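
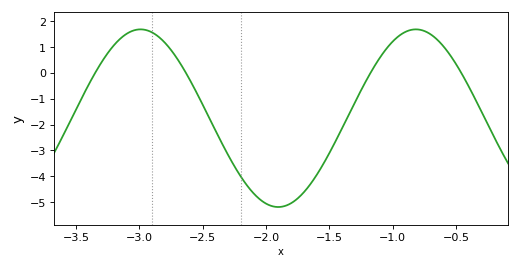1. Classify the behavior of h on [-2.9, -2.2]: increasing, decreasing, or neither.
decreasing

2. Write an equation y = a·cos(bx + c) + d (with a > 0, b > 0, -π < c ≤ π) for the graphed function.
y = 3.44cos(2.89x + 2.36) - 1.75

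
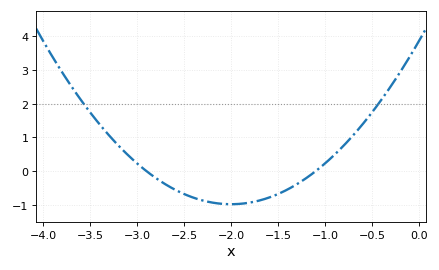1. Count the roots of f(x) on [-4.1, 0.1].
2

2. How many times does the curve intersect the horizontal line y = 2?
2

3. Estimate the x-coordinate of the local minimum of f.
-2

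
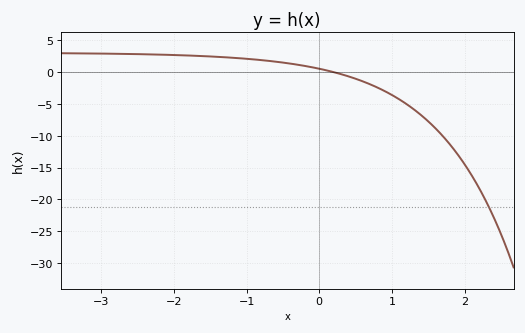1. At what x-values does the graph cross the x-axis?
0.187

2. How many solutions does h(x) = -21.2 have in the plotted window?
1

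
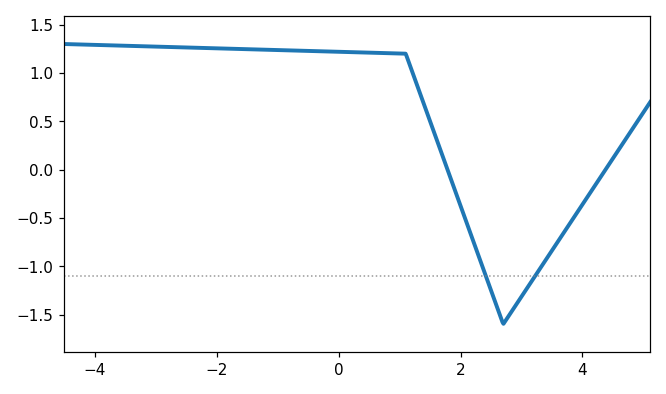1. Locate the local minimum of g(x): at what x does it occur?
2.7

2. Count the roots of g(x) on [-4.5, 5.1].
2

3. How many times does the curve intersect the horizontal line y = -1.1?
2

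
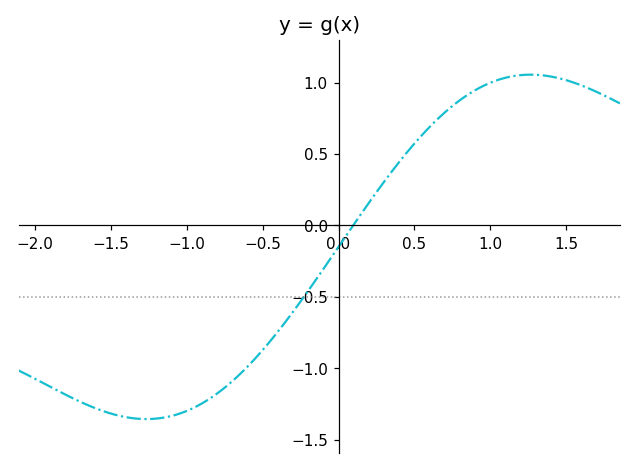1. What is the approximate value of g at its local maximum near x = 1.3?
1.05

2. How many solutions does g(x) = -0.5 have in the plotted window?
1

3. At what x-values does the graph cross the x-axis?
0.1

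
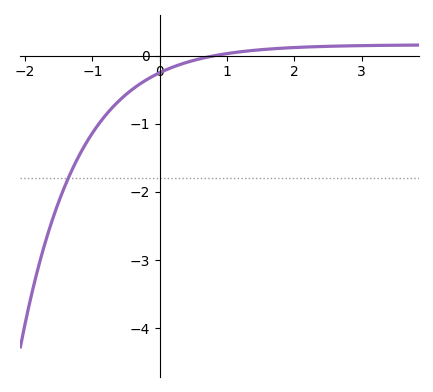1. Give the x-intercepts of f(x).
0.8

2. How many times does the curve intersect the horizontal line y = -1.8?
1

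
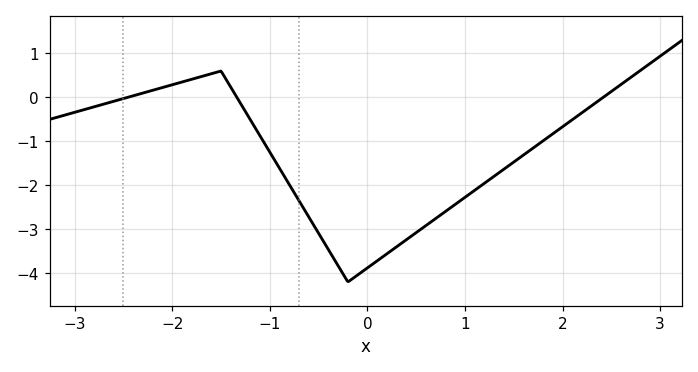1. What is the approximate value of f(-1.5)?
0.6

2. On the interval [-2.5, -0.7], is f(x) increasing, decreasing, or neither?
neither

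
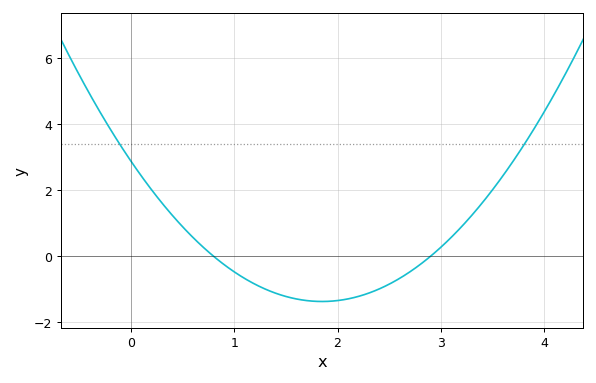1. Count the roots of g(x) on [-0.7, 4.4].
2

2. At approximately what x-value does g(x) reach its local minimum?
1.8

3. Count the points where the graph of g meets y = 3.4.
2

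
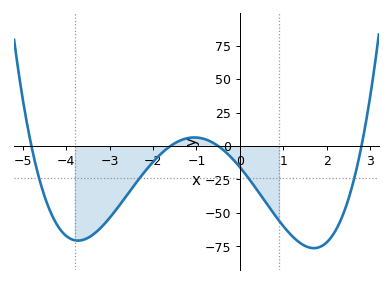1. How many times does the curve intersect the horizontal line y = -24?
4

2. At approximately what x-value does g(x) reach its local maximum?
-1.05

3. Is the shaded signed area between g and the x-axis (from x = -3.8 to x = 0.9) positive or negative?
negative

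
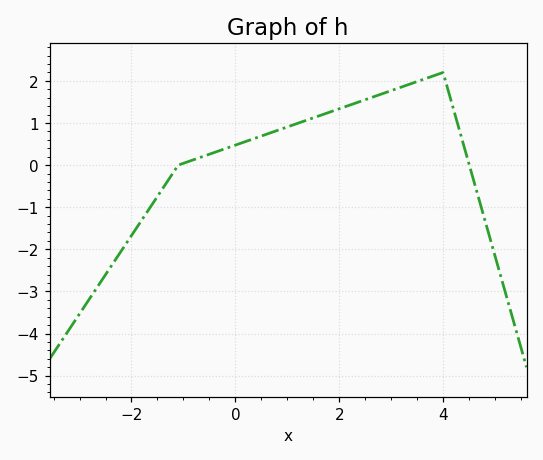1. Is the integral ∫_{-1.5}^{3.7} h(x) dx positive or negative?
positive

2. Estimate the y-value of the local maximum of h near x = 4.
2.2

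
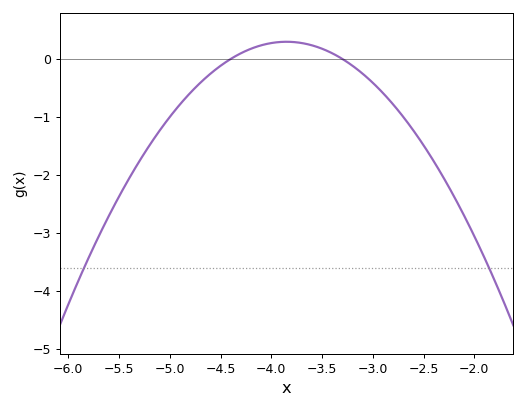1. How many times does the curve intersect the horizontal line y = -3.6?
2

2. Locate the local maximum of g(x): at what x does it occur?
-3.85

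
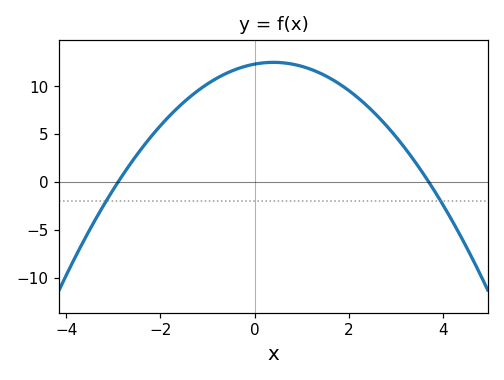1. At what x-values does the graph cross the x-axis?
-2.9, 3.7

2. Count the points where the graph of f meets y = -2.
2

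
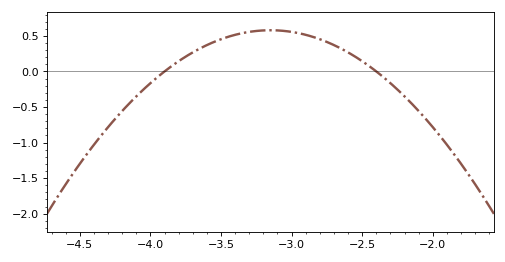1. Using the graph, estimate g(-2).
-0.783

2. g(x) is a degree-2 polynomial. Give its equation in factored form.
y = -1.03(x + 3.9)(x + 2.4)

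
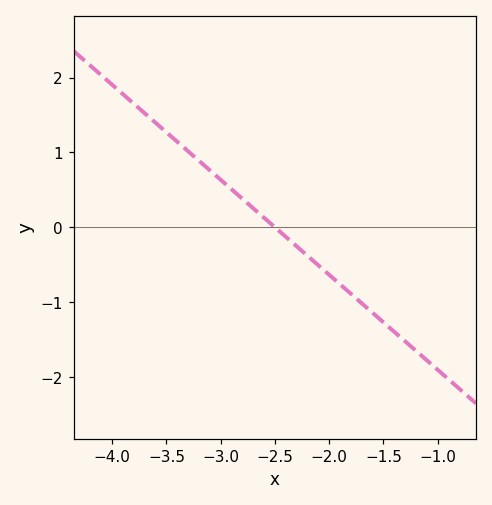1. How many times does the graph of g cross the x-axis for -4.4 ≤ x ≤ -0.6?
1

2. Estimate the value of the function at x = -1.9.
-0.762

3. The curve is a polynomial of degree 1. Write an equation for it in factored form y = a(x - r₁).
y = -1.27(x + 2.5)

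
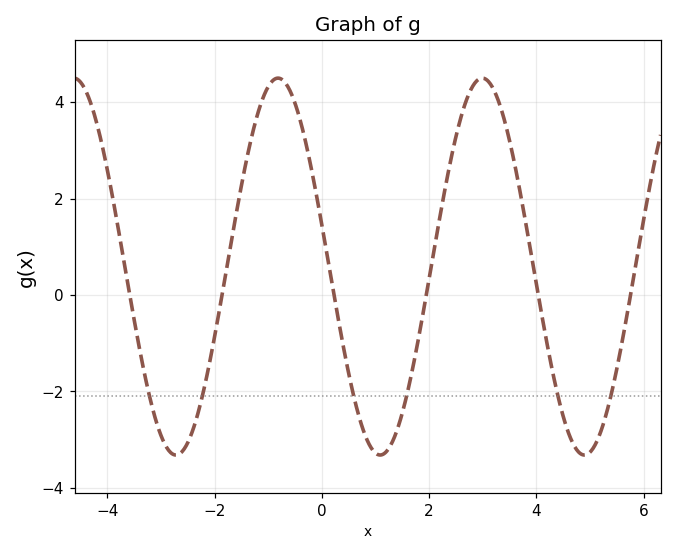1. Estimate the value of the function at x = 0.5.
-1.63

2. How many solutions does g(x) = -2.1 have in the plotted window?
6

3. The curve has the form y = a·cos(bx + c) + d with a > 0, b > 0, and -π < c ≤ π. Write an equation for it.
y = 3.91cos(1.65x + 1.35) + 0.59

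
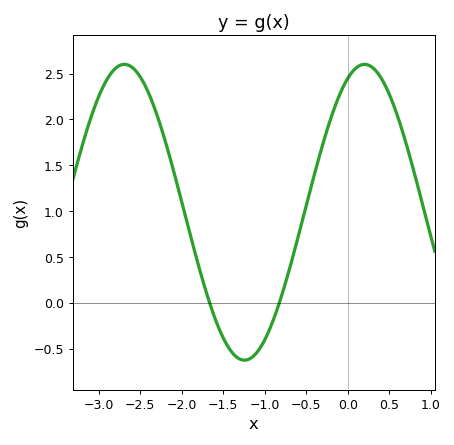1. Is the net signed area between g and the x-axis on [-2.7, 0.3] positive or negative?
positive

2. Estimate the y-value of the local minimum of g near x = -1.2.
-0.6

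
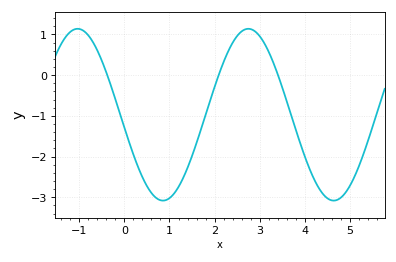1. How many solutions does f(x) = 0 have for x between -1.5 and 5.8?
3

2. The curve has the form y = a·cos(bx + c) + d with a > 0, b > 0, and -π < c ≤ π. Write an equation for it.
y = 2.11cos(1.66x + 1.72) - 0.97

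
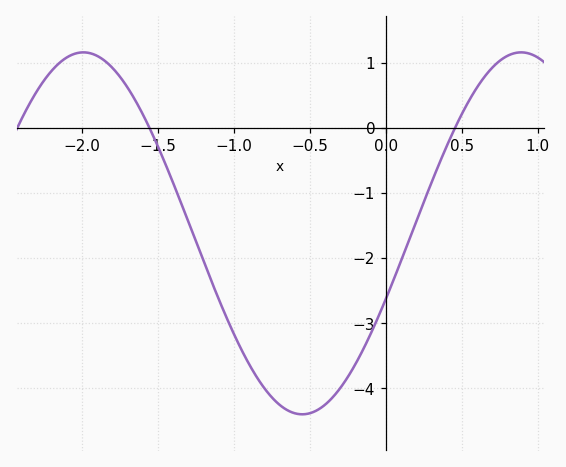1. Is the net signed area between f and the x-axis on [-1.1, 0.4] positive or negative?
negative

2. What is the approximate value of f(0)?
-2.6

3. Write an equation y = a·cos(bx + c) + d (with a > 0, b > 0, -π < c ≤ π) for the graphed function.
y = 2.78cos(2.2x - 1.9) - 1.62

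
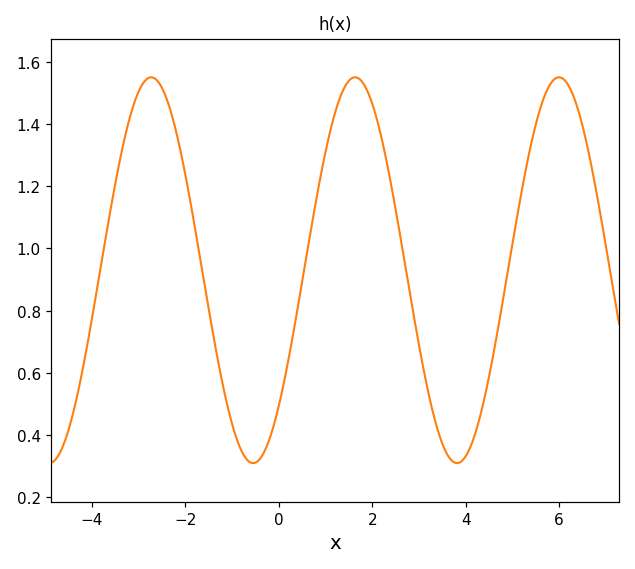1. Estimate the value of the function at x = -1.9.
1.16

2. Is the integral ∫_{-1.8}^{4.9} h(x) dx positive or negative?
positive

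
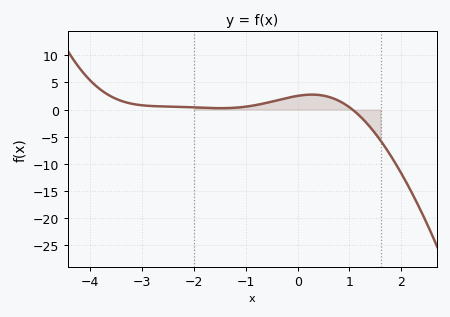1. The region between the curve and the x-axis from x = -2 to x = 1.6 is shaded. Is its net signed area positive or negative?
positive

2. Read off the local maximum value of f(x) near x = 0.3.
3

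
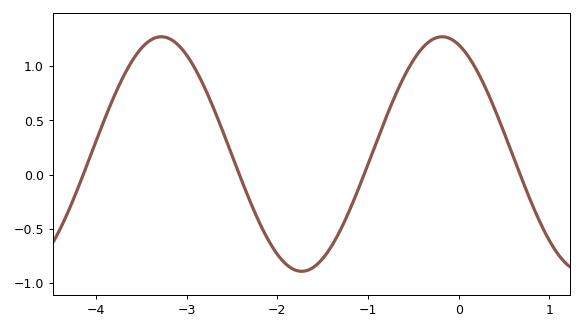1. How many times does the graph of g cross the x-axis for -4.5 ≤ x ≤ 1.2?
4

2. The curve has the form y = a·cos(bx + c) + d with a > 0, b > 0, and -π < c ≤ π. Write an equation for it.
y = 1.08cos(2.03x + 0.372) + 0.19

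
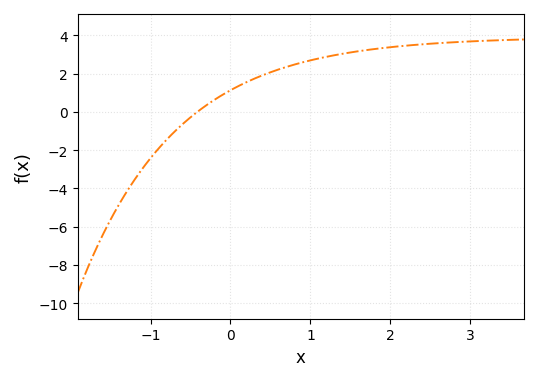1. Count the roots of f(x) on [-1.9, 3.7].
1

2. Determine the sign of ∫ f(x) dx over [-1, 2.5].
positive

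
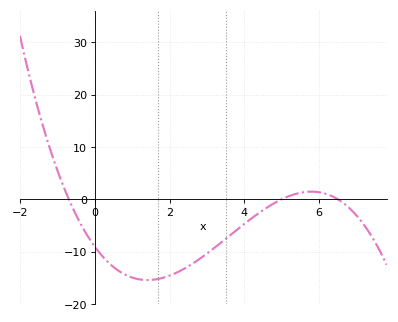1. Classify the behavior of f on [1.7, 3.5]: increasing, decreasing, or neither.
increasing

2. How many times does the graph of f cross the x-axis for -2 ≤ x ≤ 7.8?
3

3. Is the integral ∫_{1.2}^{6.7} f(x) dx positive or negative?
negative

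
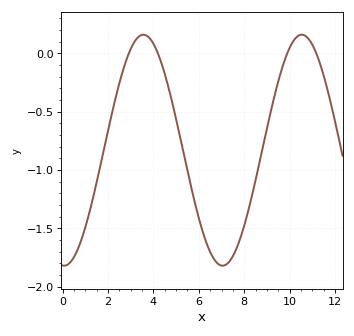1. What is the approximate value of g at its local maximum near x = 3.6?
0.15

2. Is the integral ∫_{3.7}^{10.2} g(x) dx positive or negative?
negative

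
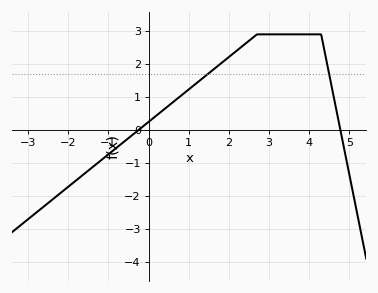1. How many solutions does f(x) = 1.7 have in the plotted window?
2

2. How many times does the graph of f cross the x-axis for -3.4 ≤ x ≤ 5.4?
2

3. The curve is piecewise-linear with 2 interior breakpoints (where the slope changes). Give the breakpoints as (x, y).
(2.7, 2.9); (4.3, 2.9)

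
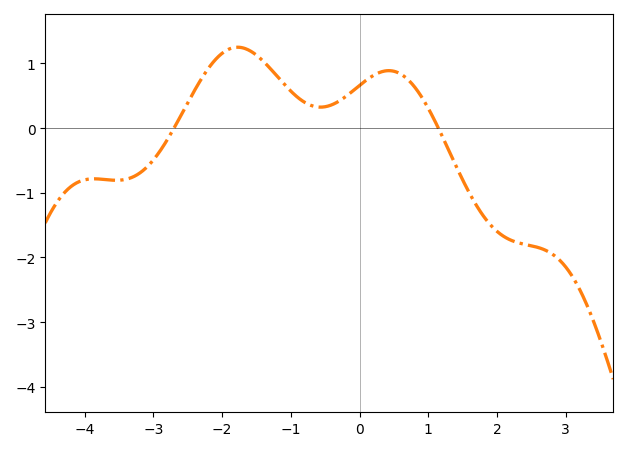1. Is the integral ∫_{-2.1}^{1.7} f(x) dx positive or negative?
positive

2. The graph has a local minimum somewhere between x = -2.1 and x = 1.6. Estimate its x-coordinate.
-0.568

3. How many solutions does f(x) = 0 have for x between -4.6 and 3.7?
2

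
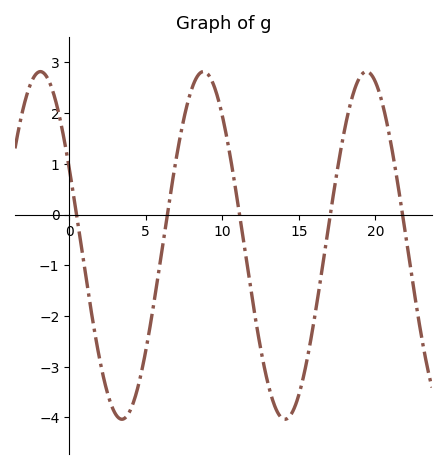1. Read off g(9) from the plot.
2.79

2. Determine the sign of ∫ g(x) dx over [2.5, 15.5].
negative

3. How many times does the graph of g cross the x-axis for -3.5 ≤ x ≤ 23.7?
5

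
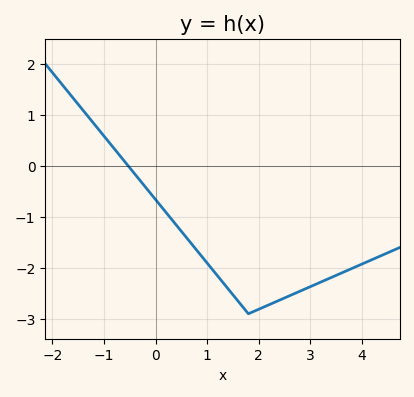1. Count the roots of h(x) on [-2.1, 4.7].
1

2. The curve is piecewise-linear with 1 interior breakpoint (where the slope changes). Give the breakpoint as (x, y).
(1.8, -2.9)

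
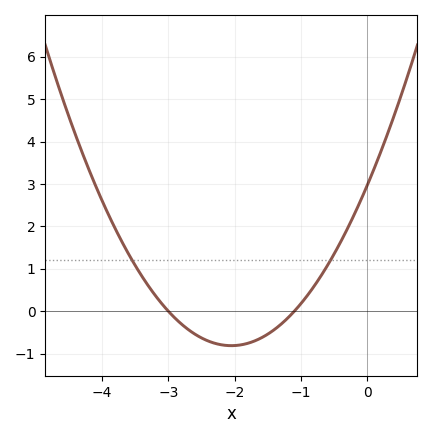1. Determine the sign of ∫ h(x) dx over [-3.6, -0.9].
negative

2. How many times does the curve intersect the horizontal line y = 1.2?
2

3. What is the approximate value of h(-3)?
0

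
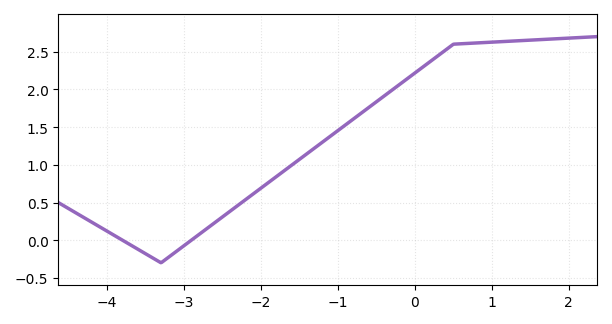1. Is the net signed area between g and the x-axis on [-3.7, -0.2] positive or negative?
positive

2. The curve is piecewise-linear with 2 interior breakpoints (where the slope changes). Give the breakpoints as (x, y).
(-3.3, -0.3); (0.5, 2.6)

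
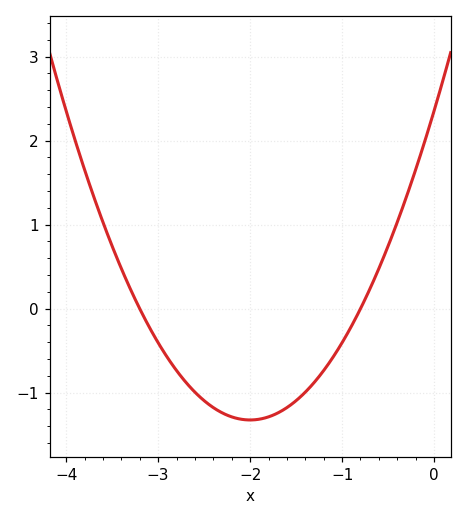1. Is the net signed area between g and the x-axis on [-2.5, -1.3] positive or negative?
negative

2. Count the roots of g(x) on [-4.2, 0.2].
2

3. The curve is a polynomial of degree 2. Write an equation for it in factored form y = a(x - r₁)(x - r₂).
y = 0.92(x + 3.2)(x + 0.8)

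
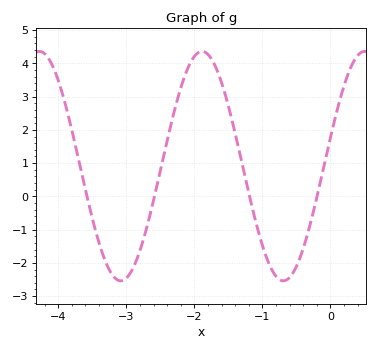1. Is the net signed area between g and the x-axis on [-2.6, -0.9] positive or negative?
positive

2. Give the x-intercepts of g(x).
-3.6, -2.6, -1.2, -0.2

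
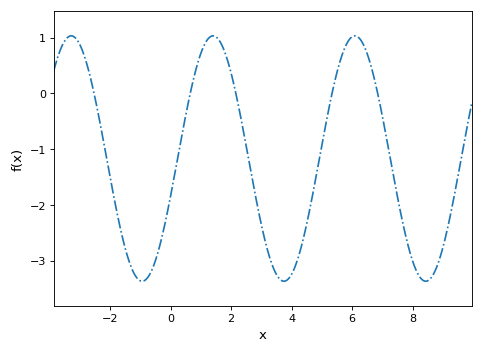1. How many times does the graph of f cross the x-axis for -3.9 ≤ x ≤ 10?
5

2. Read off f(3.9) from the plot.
-3.3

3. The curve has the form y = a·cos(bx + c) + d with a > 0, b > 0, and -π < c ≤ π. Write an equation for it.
y = 2.2cos(1.3x - 1.9) - 1.17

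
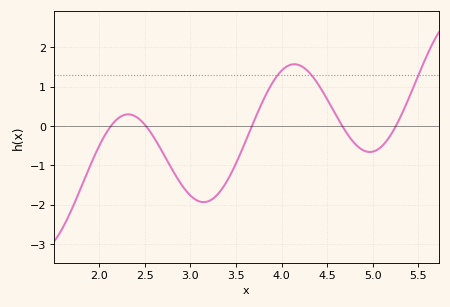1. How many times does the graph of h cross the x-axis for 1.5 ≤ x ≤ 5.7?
5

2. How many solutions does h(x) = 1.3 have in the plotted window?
3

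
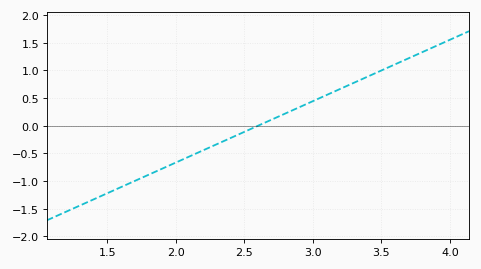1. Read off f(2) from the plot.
-0.666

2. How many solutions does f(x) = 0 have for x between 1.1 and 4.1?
1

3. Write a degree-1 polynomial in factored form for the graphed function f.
y = 1.11(x - 2.6)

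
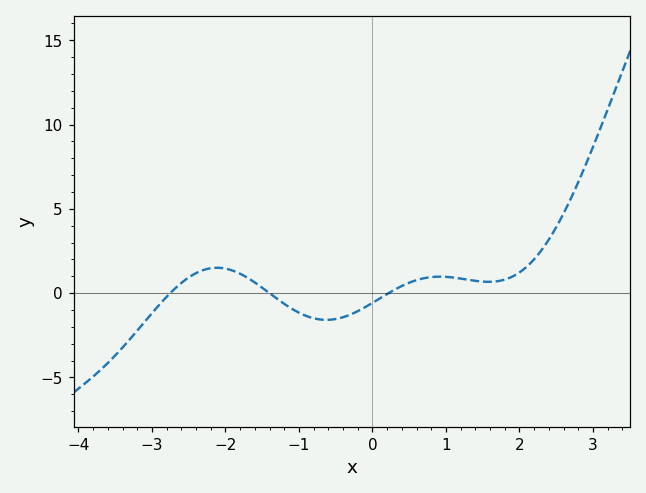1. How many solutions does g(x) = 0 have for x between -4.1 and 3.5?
3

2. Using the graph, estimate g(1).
0.963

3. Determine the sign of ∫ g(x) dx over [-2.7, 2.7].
positive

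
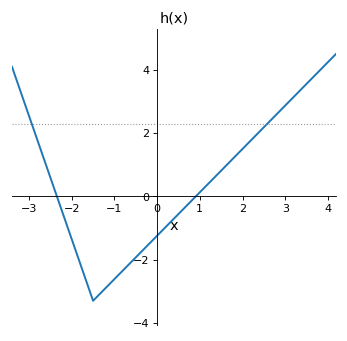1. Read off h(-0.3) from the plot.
-1.65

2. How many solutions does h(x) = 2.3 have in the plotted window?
2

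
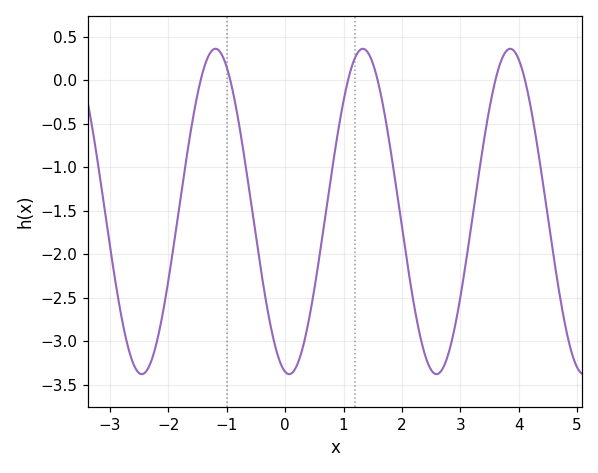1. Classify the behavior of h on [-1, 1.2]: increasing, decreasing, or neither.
neither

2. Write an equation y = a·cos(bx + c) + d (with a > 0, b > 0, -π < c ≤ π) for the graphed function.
y = 1.87cos(2.5x + 3) - 1.51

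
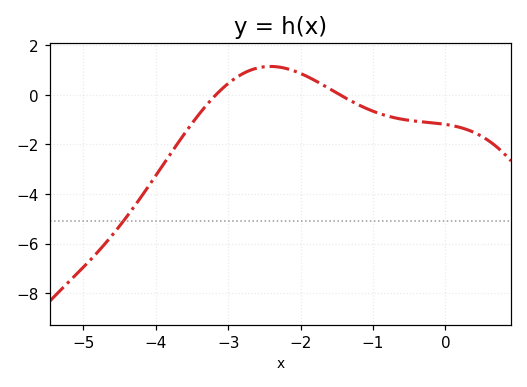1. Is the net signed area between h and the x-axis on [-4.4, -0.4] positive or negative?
negative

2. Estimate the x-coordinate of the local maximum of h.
-2.4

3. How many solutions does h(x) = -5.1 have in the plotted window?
1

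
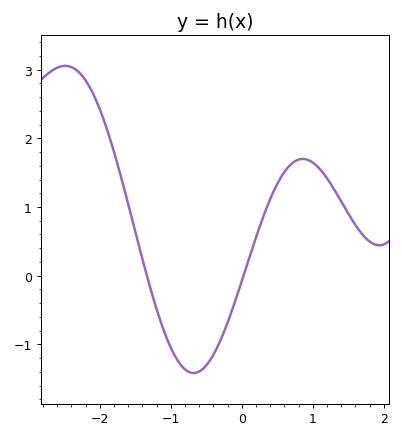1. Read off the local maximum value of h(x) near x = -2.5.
3.1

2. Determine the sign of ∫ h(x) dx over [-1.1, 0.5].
negative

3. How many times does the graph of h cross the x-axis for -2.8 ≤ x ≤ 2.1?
2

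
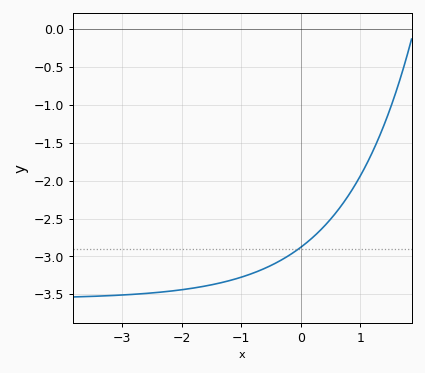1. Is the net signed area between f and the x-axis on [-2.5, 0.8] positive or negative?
negative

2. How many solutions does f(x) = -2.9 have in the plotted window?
1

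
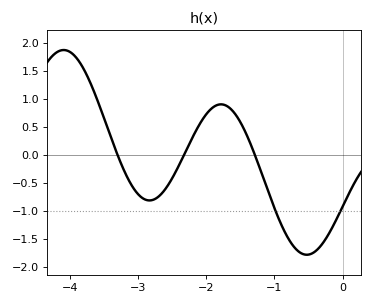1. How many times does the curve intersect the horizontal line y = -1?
2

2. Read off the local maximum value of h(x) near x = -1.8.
0.9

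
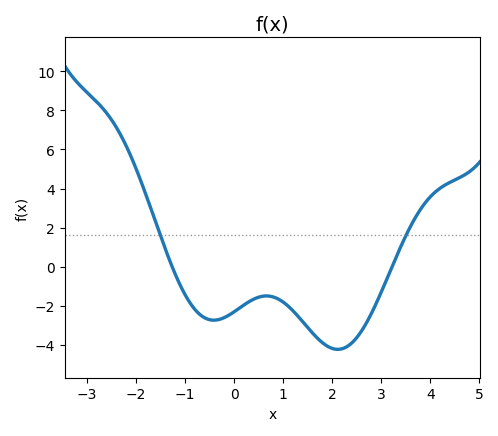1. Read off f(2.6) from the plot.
-3.2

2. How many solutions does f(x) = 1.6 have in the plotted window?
2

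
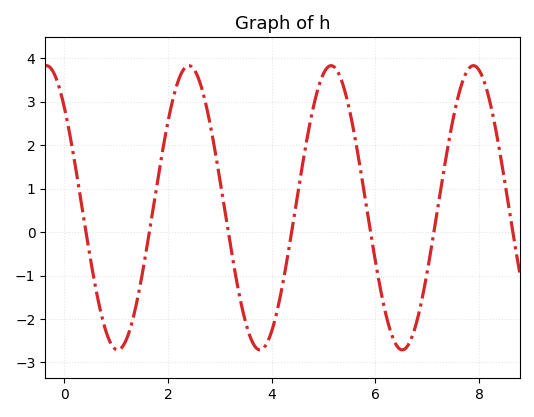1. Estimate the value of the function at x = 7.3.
1.27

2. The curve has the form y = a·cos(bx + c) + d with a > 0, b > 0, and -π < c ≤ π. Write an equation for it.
y = 3.27cos(2.29x + 0.782) + 0.56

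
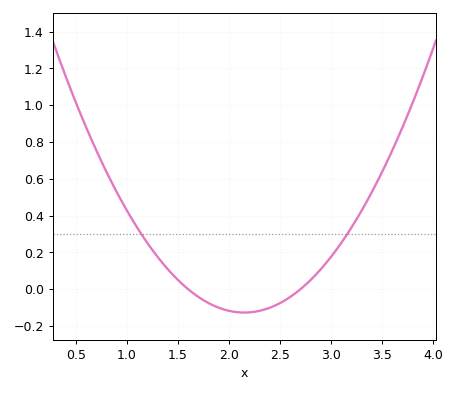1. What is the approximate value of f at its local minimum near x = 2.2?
-0.12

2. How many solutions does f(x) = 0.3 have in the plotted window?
2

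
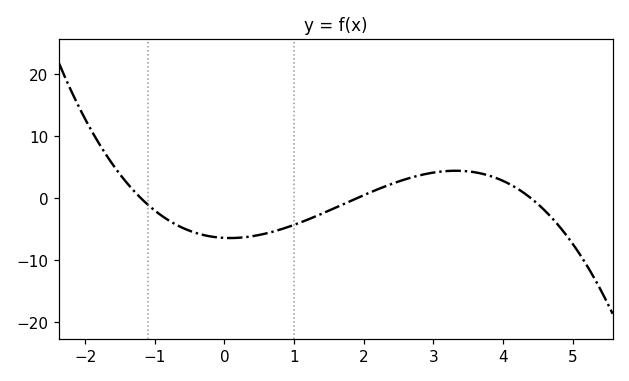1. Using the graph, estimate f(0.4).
-6.14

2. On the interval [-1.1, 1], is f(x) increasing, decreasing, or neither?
neither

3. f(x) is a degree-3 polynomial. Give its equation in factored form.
y = -0.64(x + 1.2)(x - 1.9)(x - 4.4)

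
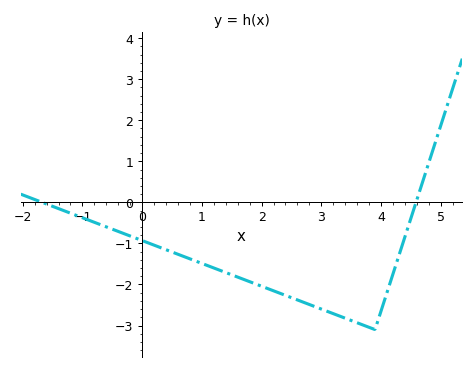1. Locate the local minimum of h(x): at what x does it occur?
3.9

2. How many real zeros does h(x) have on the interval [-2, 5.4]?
2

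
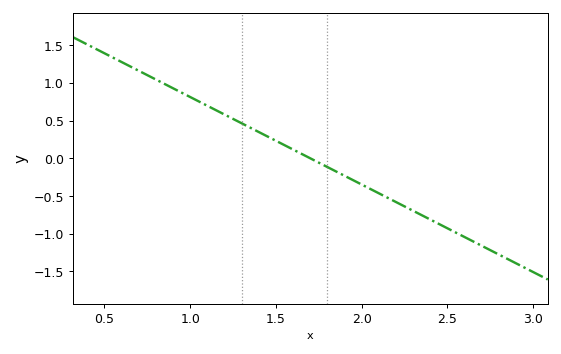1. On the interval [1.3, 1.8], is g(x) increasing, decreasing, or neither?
decreasing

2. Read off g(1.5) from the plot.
0.25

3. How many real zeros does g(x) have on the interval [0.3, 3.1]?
1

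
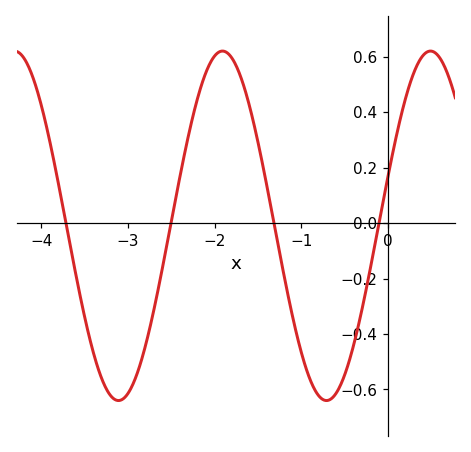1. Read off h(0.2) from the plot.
0.448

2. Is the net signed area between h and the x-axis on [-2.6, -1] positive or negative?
positive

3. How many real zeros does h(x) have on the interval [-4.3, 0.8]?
4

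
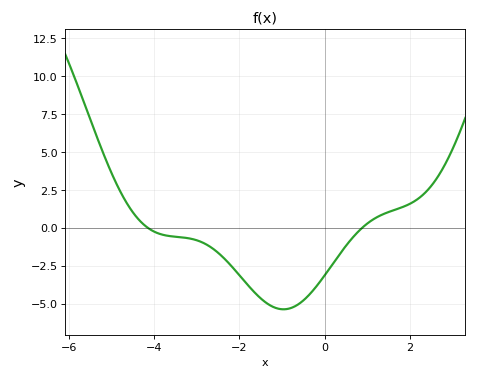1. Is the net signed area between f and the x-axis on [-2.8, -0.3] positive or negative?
negative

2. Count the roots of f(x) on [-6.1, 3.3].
2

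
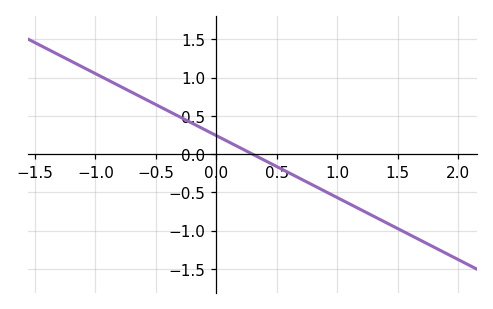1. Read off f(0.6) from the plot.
-0.25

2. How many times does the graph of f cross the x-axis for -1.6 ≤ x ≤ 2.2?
1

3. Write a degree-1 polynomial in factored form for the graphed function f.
y = -0.81(x - 0.3)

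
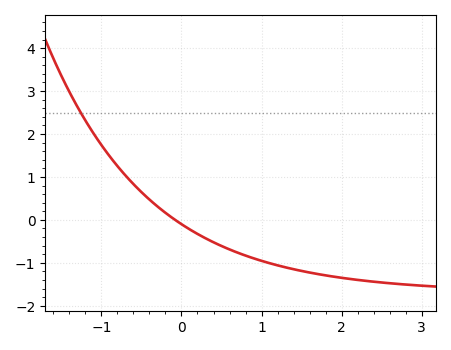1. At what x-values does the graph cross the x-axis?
-0.079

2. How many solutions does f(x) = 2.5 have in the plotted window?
1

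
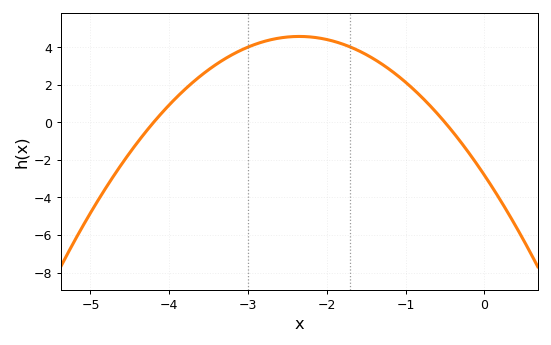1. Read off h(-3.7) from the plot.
2.2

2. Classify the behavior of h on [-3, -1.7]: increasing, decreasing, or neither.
neither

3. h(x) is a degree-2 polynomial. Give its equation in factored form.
y = -1.34(x + 4.2)(x + 0.5)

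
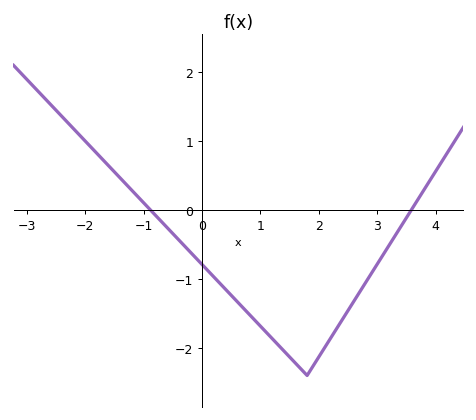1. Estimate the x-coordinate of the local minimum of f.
1.8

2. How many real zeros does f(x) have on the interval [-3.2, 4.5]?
2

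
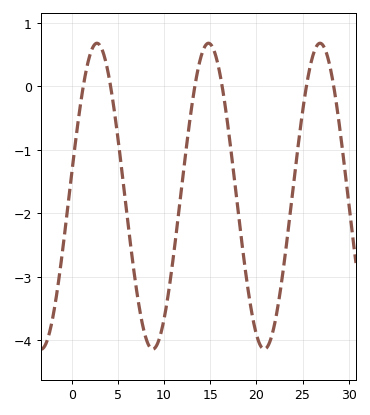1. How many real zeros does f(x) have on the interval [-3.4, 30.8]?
6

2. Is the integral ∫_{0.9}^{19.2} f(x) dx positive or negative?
negative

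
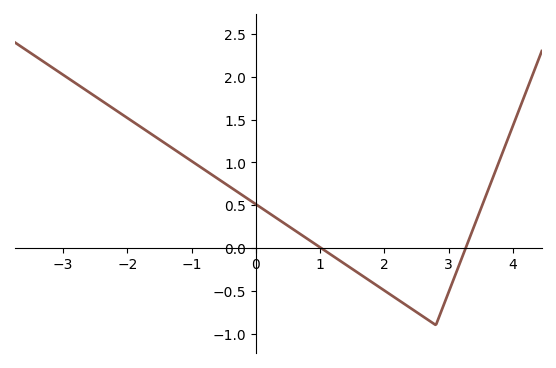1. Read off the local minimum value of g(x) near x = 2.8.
-0.9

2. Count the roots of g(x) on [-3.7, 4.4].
2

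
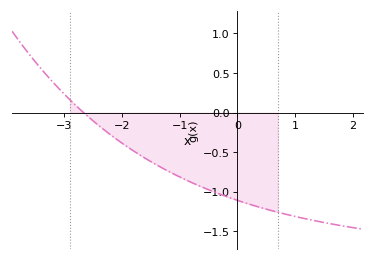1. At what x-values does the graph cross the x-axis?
-2.67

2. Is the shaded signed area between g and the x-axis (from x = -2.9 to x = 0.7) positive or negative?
negative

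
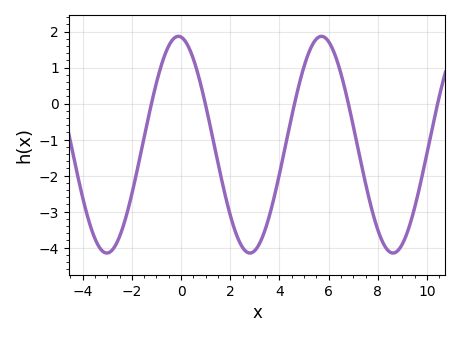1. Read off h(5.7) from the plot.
1.9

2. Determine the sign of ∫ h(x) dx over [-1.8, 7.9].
negative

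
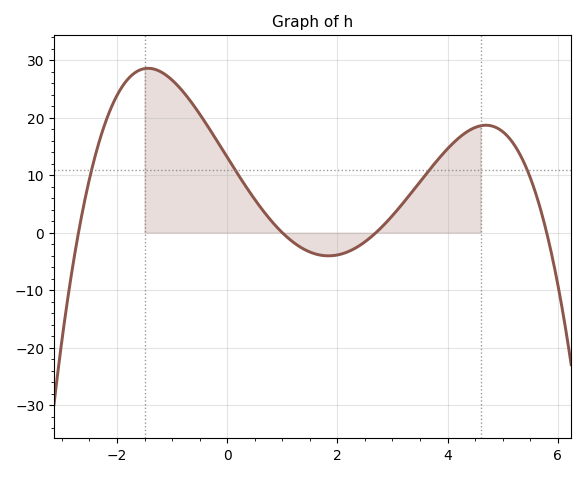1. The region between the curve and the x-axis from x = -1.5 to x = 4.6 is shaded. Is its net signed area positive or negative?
positive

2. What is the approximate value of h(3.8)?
12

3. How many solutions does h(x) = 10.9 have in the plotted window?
4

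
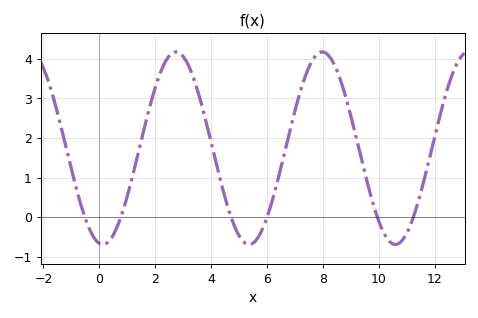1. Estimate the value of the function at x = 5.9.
-0.199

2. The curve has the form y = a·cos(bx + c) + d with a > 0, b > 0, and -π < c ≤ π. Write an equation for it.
y = 2.43cos(1.2x + 2.99) + 1.74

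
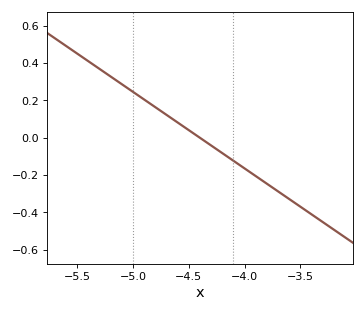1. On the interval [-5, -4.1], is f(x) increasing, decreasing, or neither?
decreasing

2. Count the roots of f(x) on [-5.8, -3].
1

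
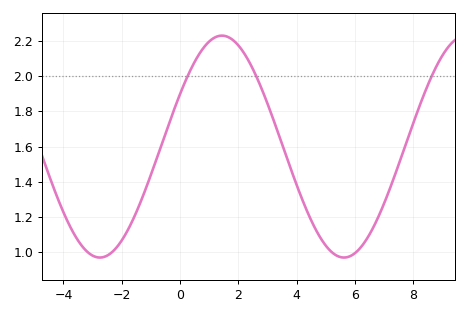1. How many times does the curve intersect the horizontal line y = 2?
3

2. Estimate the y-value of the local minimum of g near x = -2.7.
0.98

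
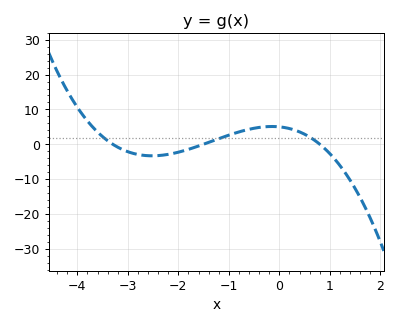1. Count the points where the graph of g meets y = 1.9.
3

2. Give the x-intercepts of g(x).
-3.3, -1.5, 0.8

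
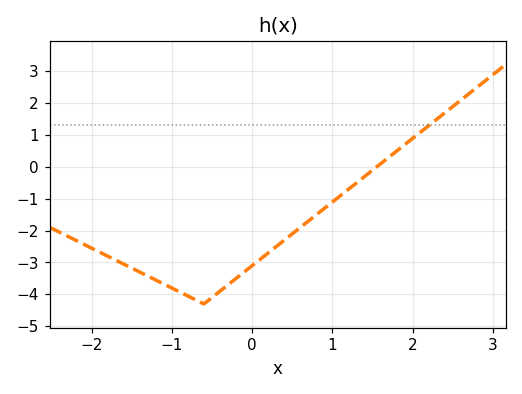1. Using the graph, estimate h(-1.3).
-3.43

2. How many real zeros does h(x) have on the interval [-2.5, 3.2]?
1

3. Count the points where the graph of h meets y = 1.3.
1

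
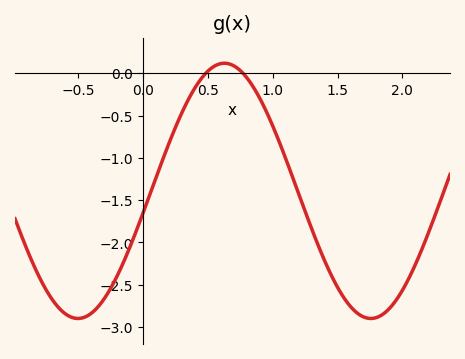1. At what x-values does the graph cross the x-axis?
0.482, 0.771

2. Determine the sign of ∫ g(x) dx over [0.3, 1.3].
negative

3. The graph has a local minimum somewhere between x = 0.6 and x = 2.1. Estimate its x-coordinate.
1.76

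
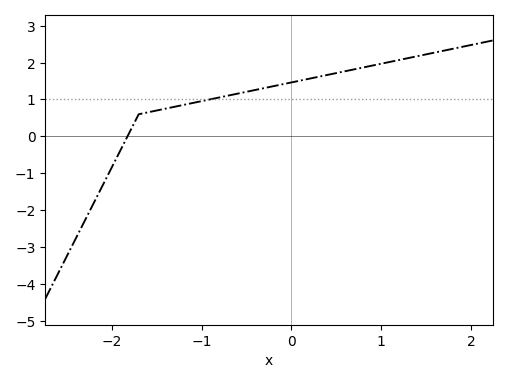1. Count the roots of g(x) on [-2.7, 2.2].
1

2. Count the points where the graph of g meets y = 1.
1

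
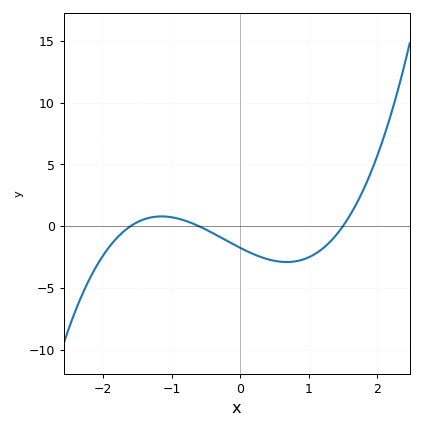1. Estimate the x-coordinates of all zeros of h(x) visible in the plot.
-1.6, -0.6, 1.5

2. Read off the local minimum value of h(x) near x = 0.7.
-2.9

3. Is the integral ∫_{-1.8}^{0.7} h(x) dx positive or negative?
negative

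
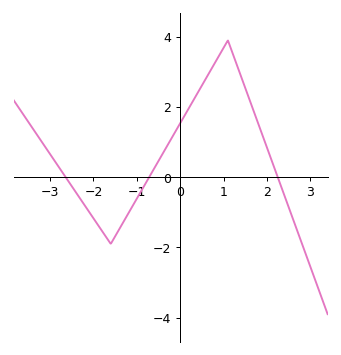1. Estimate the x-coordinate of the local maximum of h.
1.1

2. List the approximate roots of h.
-2.64, -0.716, 2.25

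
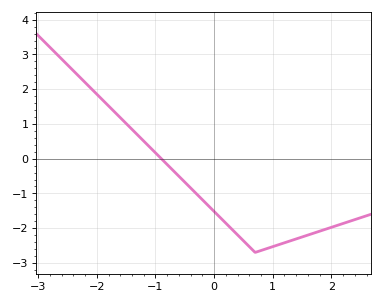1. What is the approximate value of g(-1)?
0.17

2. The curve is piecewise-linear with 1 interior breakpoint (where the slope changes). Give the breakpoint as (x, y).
(0.7, -2.7)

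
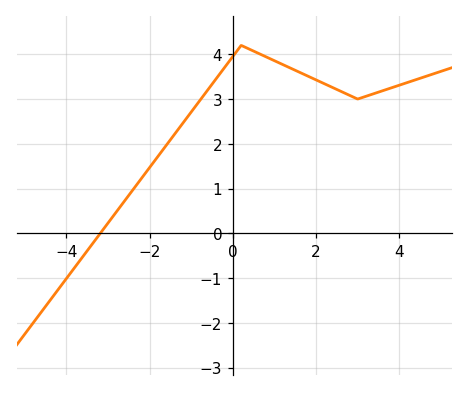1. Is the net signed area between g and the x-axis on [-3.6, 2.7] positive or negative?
positive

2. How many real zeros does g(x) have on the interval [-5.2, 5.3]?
1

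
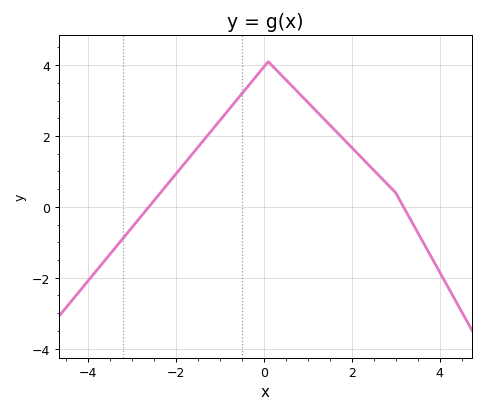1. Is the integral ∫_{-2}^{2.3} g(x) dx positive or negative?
positive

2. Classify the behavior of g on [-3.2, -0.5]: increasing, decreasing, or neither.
increasing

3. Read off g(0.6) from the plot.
3.46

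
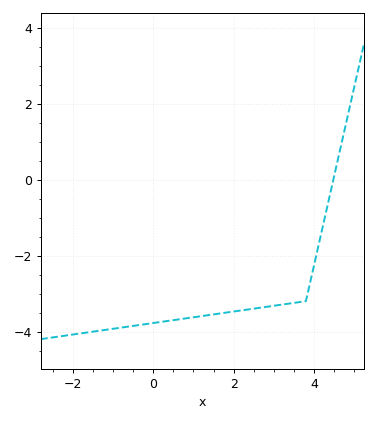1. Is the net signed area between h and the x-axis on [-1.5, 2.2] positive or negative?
negative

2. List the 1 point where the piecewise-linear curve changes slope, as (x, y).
(3.8, -3.2)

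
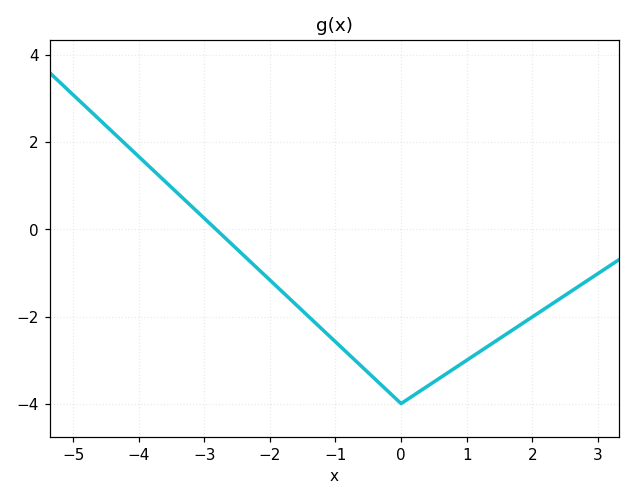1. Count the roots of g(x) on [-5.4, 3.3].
1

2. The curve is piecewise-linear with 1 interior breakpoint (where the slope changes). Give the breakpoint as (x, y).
(0, -4)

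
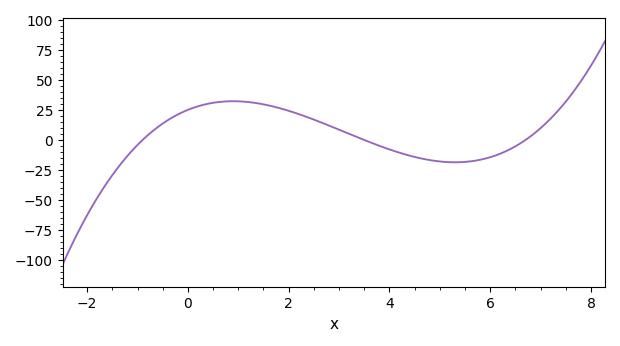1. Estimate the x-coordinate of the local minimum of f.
5.3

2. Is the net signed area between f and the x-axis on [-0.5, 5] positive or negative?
positive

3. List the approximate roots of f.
-0.9, 3.5, 6.7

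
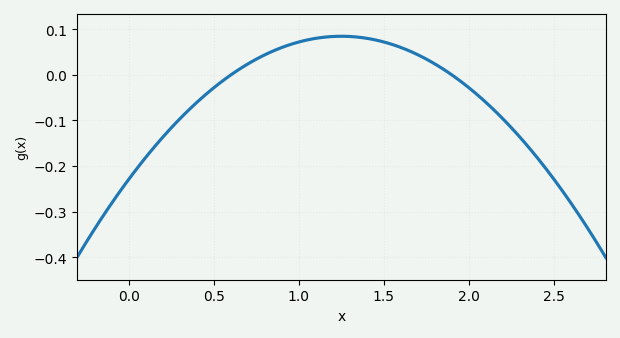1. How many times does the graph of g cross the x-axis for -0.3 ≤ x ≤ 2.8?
2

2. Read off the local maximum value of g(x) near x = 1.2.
0.085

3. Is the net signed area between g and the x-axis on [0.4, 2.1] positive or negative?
positive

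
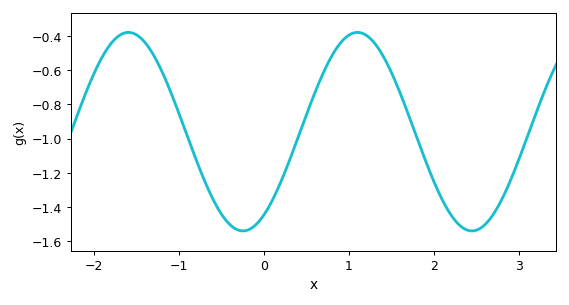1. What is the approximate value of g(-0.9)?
-0.992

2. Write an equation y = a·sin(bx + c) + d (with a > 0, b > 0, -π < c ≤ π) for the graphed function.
y = 0.58sin(2.33x - 0.99) - 0.96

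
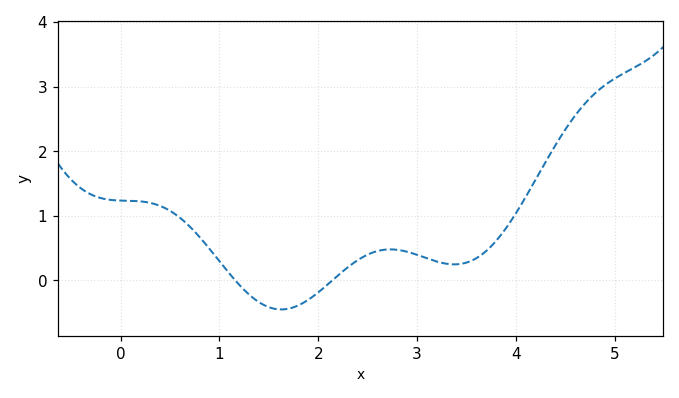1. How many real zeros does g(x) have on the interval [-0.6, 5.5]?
2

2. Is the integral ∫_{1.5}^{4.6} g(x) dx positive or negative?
positive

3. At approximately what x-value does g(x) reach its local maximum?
2.73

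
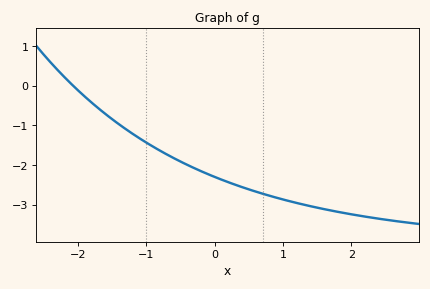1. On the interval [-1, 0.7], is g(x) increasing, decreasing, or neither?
decreasing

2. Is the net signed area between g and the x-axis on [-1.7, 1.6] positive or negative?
negative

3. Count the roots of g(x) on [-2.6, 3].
1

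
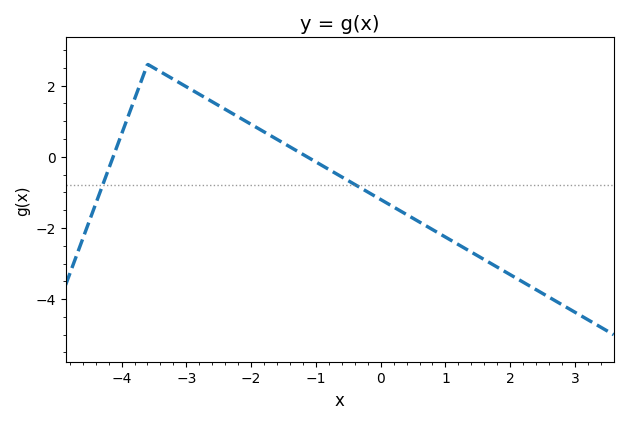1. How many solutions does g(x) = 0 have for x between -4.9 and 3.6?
2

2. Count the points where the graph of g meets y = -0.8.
2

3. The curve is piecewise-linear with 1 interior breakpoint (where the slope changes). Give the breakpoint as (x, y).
(-3.6, 2.6)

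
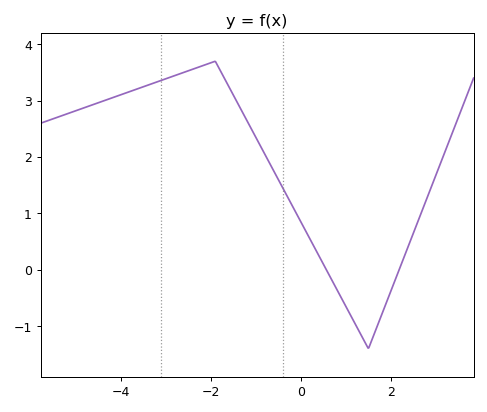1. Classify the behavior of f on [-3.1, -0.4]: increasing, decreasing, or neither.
neither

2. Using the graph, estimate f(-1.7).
3.4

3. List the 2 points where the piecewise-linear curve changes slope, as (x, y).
(-1.9, 3.7); (1.5, -1.4)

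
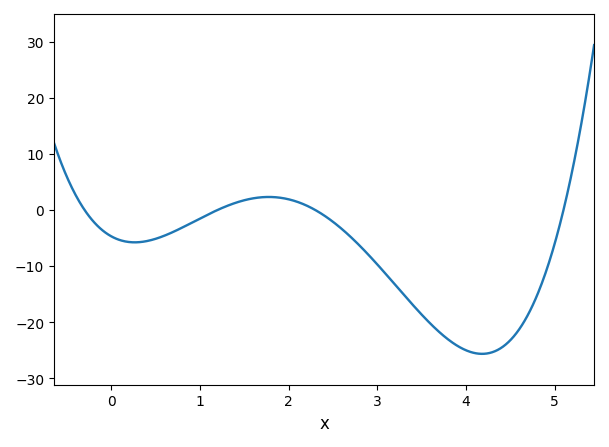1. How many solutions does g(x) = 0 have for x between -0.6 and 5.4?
4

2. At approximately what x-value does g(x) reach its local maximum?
1.78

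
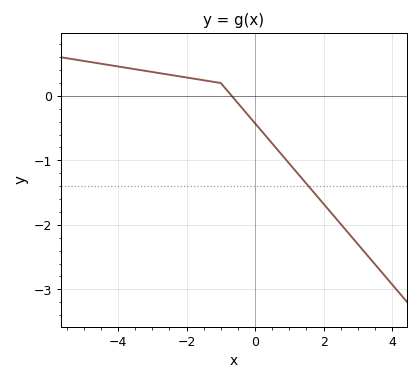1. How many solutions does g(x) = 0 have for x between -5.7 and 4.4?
1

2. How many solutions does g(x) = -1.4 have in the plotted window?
1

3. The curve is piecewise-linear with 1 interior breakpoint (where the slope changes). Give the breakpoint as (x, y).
(-1, 0.2)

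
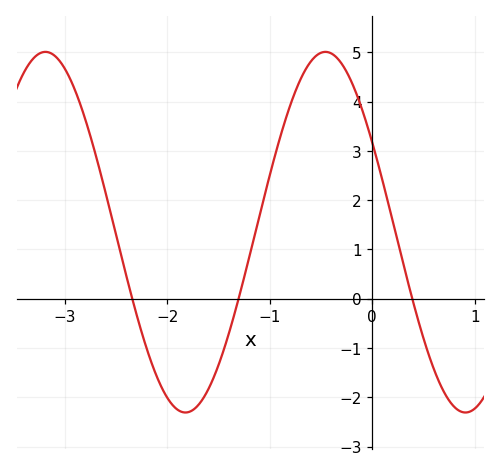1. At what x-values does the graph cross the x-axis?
-2.3, -1.3, 0.4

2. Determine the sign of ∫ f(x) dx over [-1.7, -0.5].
positive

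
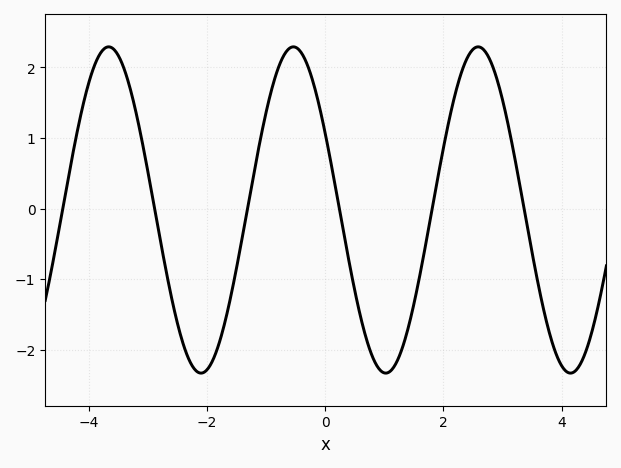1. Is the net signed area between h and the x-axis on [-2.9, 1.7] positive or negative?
negative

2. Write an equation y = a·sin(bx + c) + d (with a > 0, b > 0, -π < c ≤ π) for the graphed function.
y = 2.31sin(2x + 2.7) - 0.02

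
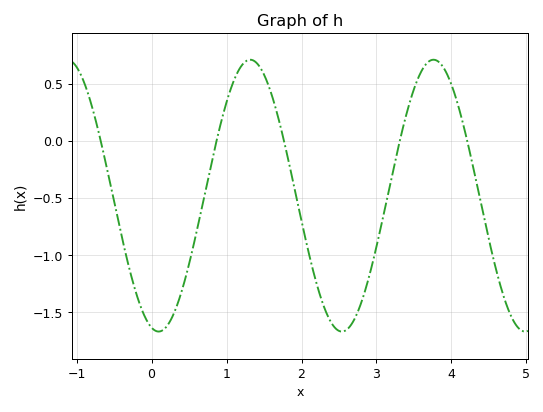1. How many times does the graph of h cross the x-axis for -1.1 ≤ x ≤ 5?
5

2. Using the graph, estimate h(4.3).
-0.262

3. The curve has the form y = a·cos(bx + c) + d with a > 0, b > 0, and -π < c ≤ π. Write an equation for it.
y = 1.19cos(2.57x + 2.9) - 0.48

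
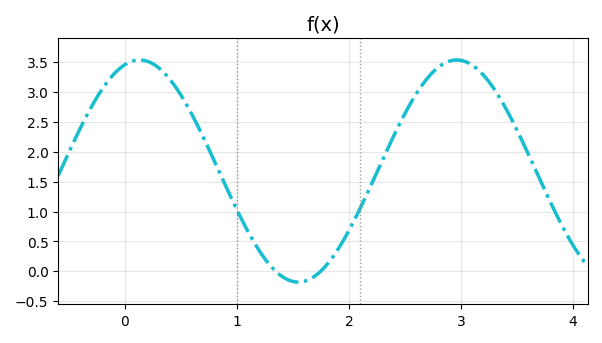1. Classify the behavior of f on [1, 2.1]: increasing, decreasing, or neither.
neither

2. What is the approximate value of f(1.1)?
0.65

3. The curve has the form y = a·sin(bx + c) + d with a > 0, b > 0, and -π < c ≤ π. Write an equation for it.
y = 1.86sin(2.2x + 1.3) + 1.68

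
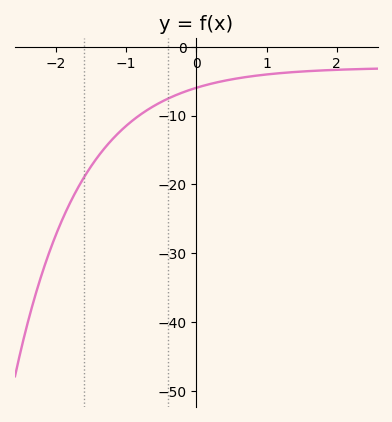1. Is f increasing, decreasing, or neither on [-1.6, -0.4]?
increasing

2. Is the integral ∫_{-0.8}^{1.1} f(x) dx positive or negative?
negative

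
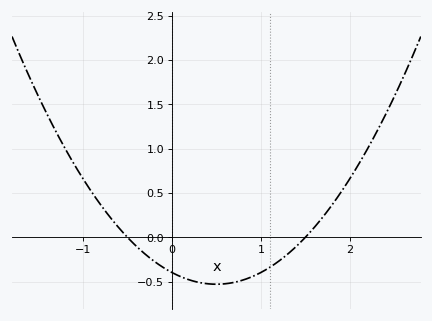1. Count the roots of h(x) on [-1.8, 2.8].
2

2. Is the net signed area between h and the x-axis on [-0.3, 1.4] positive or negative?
negative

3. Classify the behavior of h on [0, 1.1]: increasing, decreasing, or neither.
neither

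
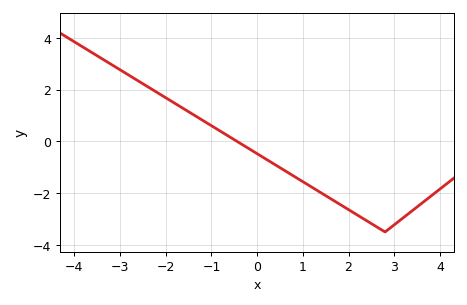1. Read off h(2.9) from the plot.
-3.36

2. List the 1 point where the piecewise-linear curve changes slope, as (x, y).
(2.8, -3.5)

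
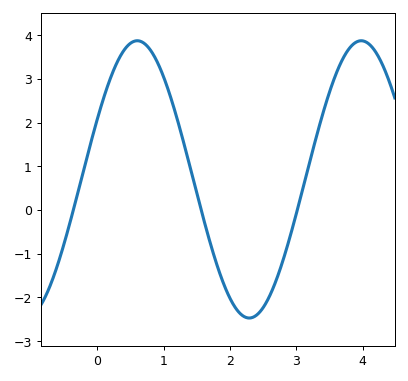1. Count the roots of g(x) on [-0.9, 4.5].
3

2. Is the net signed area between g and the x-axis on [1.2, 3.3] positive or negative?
negative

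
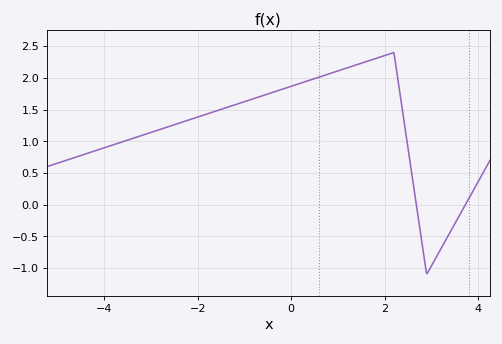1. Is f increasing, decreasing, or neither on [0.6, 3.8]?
neither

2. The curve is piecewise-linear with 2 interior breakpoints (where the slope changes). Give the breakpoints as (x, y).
(2.2, 2.4); (2.9, -1.1)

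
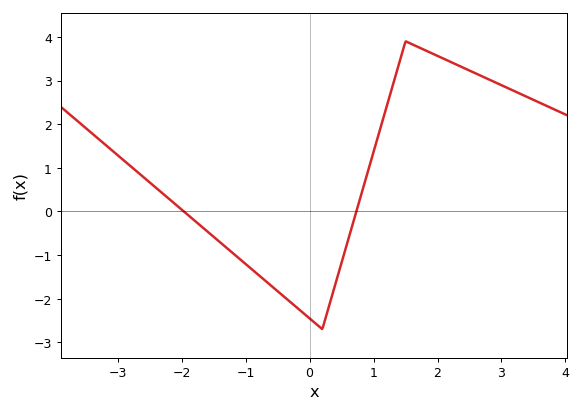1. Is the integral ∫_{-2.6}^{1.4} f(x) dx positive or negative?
negative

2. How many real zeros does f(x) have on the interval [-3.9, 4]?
2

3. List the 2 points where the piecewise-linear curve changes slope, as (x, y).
(0.2, -2.7); (1.5, 3.9)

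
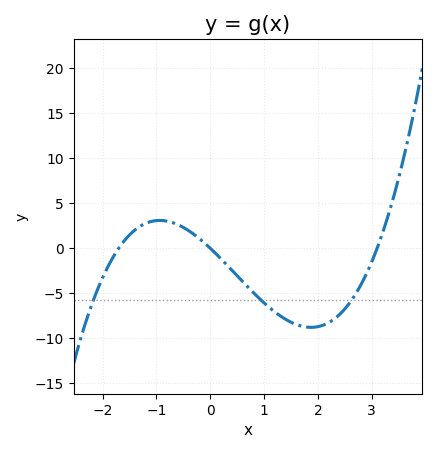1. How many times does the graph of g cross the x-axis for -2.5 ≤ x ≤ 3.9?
3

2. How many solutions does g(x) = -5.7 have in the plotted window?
3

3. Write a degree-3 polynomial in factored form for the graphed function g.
y = 1.07(x + 1.7)(x - 0)(x - 3.1)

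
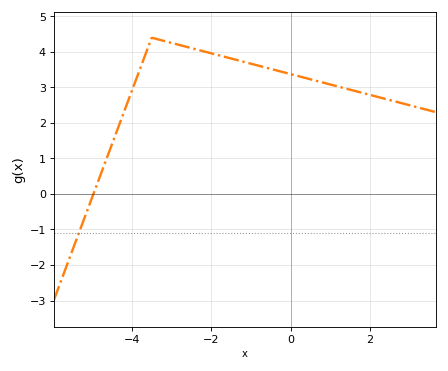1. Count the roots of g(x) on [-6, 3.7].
1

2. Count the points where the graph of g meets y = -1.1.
1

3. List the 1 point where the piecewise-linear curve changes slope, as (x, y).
(-3.5, 4.4)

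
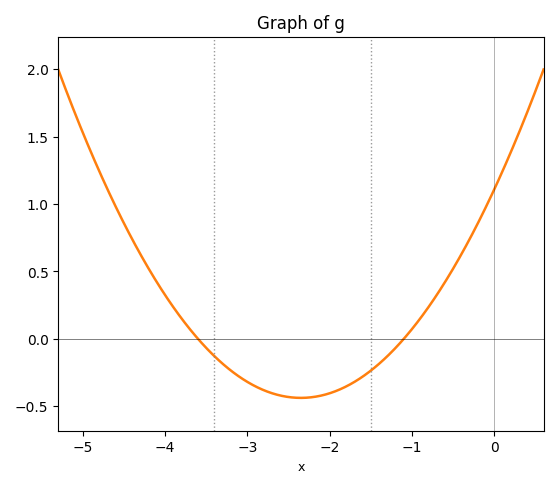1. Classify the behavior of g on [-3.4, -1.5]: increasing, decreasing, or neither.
neither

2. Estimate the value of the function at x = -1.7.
-0.3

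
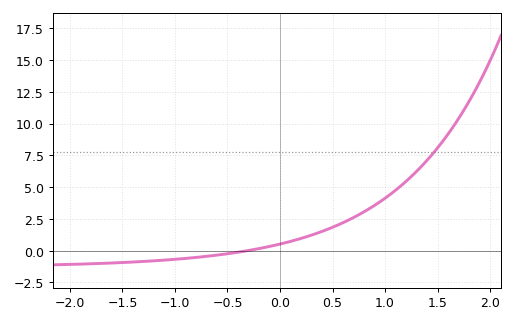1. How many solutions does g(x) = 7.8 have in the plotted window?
1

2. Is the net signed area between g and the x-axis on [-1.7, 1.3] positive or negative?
positive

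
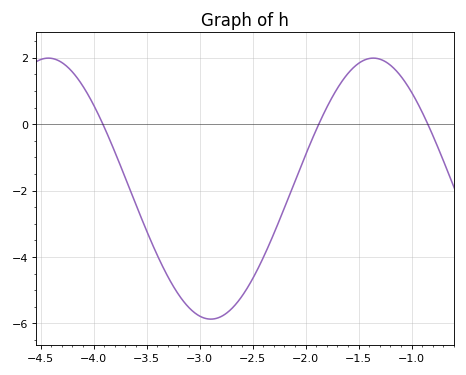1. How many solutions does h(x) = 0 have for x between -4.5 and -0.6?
3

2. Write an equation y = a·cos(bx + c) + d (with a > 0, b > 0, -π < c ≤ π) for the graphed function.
y = 3.93cos(2.05x + 2.79) - 1.94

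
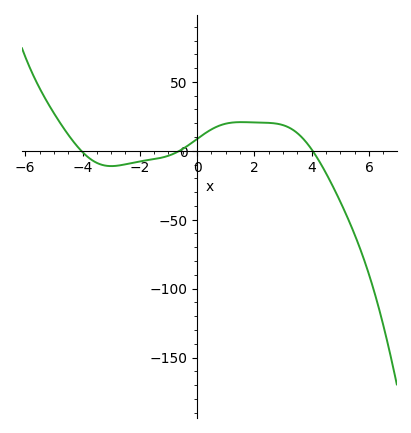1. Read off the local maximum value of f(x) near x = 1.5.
20.8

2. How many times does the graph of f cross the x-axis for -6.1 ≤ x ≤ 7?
3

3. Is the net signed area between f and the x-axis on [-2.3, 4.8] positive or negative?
positive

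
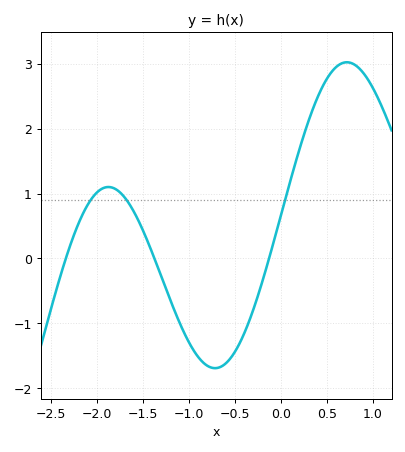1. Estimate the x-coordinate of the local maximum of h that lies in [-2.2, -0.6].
-1.88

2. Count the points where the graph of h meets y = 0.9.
3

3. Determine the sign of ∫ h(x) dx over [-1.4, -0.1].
negative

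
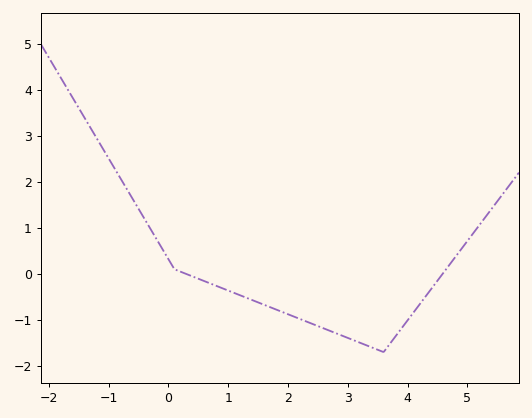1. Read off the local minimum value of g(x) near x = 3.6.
-1.7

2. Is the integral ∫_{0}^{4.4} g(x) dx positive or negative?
negative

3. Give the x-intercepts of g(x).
0.294, 4.59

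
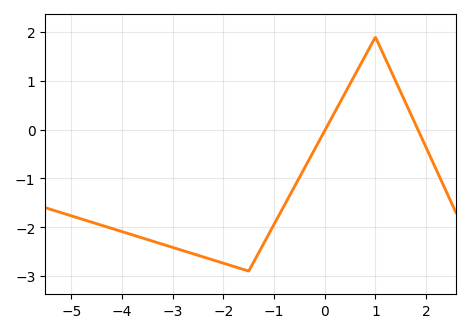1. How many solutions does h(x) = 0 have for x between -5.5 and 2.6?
2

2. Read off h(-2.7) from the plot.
-2.5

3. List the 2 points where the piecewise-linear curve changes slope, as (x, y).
(-1.5, -2.9); (1, 1.9)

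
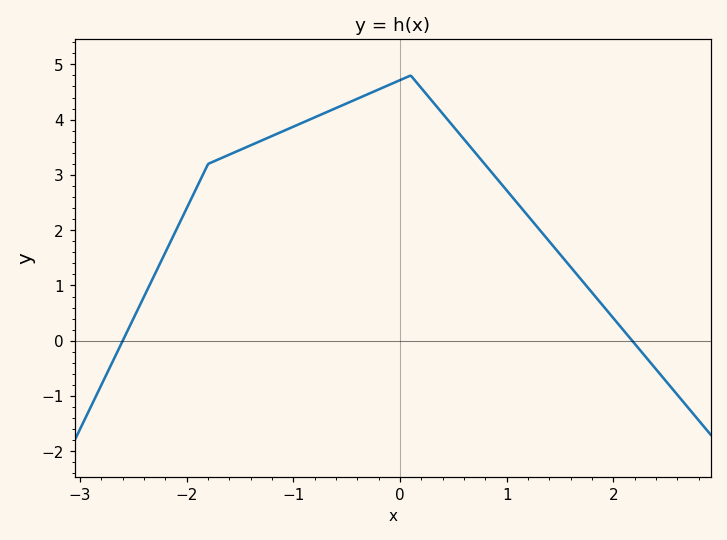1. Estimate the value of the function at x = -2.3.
1.2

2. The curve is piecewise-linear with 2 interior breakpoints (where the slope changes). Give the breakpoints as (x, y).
(-1.8, 3.2); (0.1, 4.8)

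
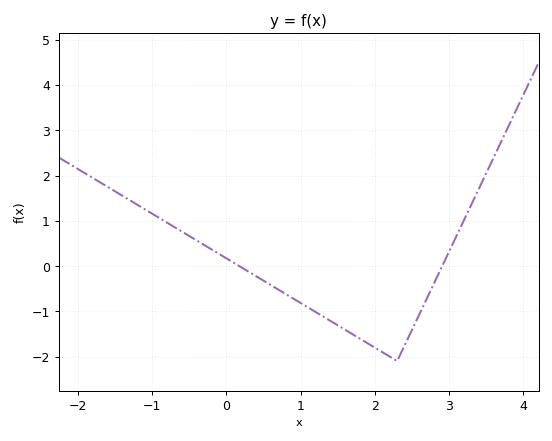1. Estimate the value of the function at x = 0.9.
-0.718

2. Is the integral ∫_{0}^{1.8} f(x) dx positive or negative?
negative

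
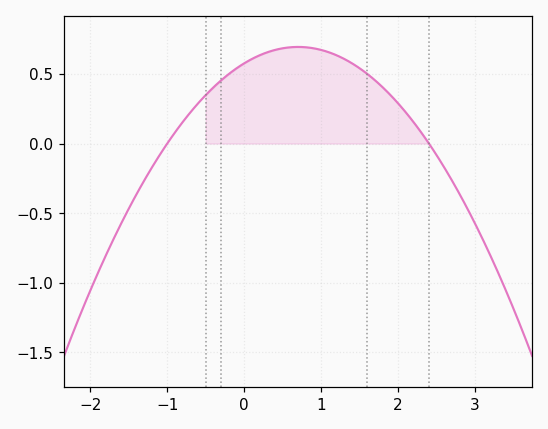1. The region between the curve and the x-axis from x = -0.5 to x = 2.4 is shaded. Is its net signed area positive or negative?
positive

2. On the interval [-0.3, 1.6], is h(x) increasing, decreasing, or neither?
neither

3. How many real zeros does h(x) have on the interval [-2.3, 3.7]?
2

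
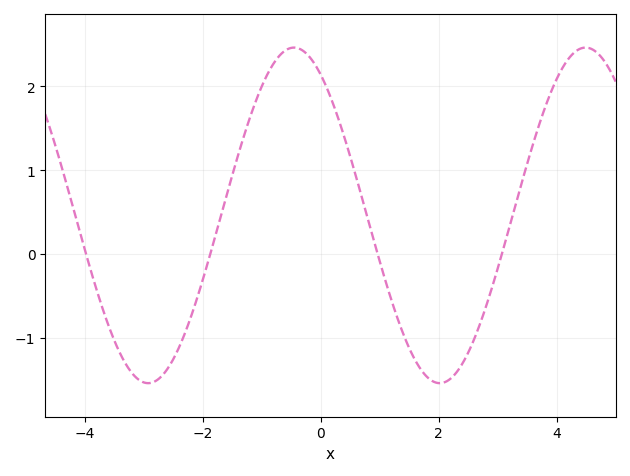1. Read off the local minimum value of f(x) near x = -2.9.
-1.54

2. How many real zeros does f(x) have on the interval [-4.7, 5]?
4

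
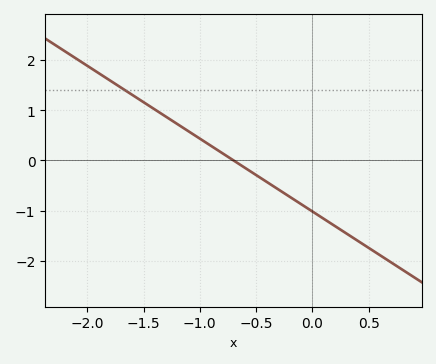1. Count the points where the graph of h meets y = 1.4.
1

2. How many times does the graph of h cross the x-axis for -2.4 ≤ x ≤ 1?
1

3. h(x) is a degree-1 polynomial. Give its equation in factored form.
y = -1.45(x + 0.7)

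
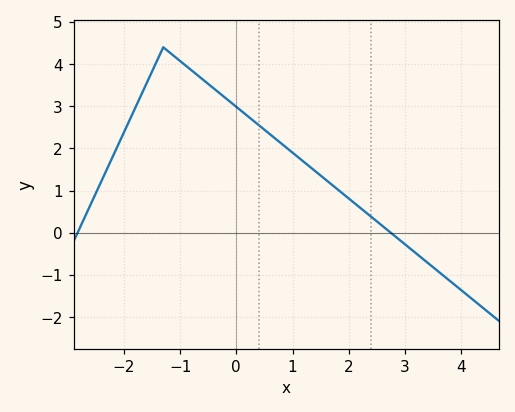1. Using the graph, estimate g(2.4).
0.379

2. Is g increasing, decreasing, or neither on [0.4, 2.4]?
decreasing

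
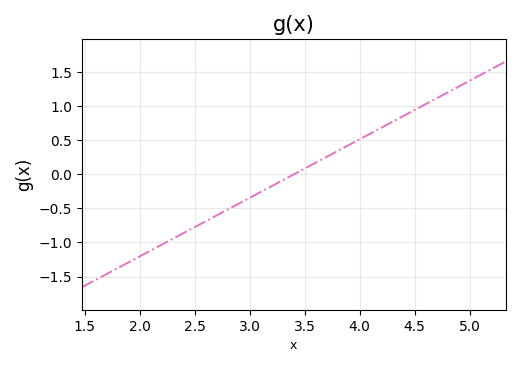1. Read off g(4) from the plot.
0.5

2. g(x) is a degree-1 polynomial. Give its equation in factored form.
y = 0.86(x - 3.4)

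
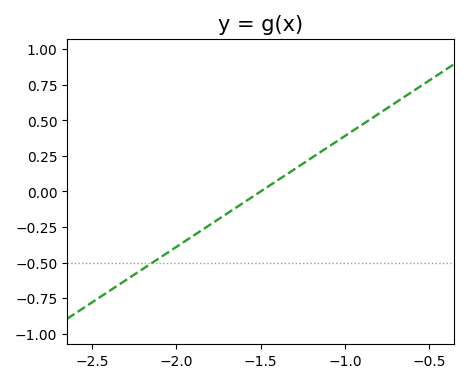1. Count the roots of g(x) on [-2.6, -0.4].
1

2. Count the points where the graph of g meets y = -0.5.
1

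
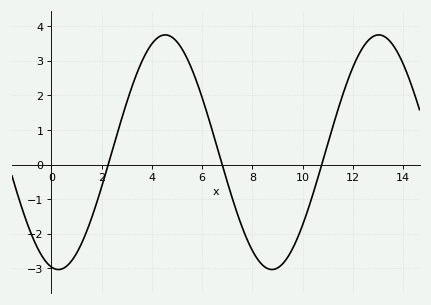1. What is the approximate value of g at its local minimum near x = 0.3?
-3.03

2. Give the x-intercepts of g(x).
2.26, 6.8, 10.8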